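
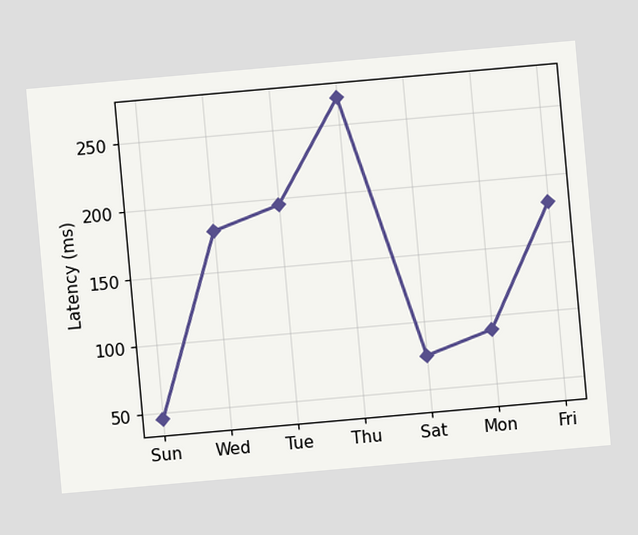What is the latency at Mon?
The chart is tilted about 5° counter-clockwise. At Mon, the line is at 90ms.

90ms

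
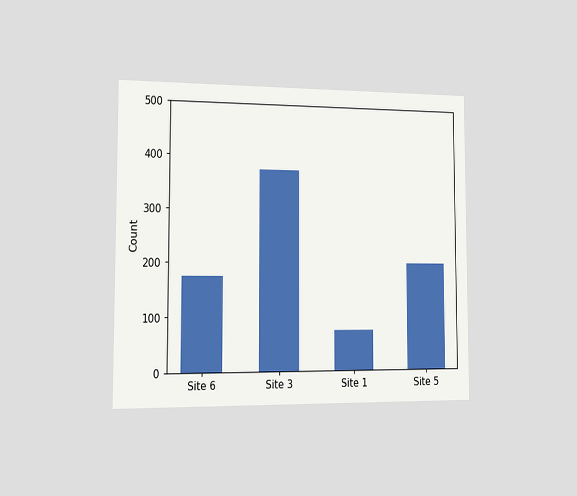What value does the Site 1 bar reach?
75

The chart is viewed slightly from the left. Reading along the chart's y-axis, the Site 1 bar reaches 75.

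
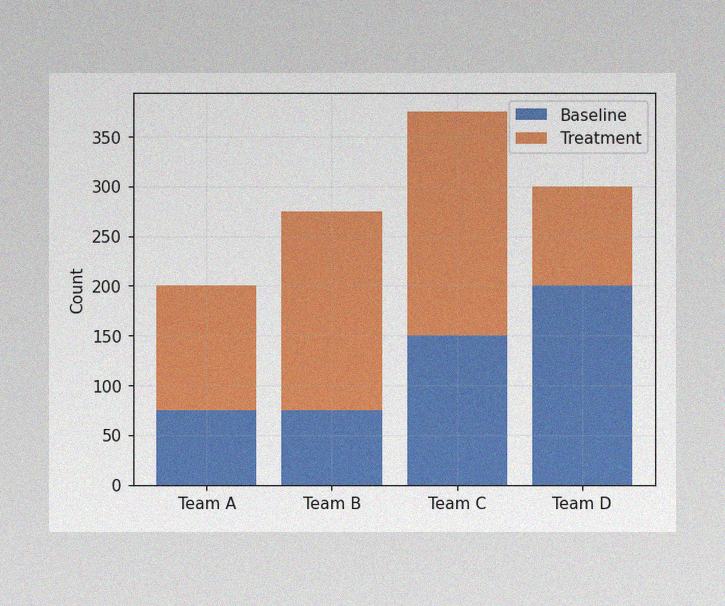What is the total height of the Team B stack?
The image has some photo noise and uneven lighting. The Team B stack's top reaches 275 on the y-axis.

275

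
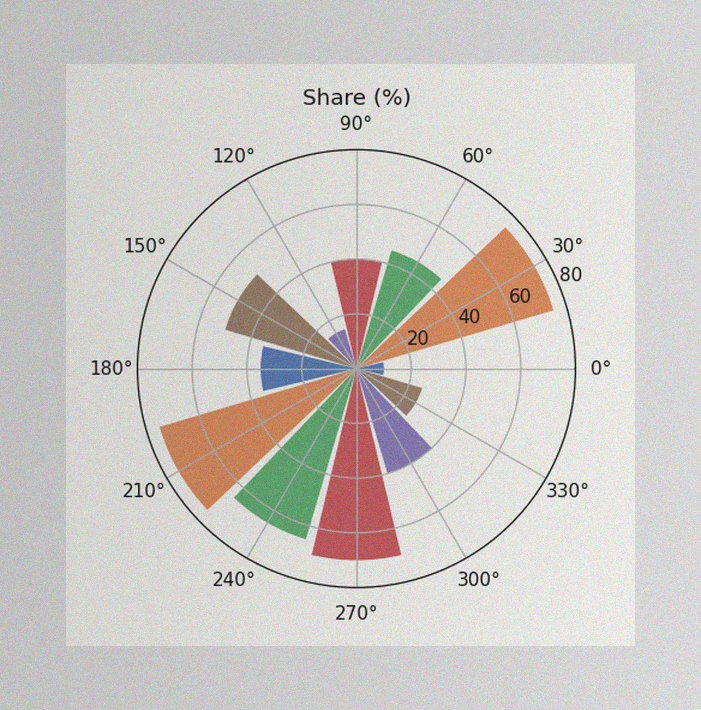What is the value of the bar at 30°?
75%

The image has some photo noise and uneven lighting. The bar at 30° reaches 75% on the radial axis.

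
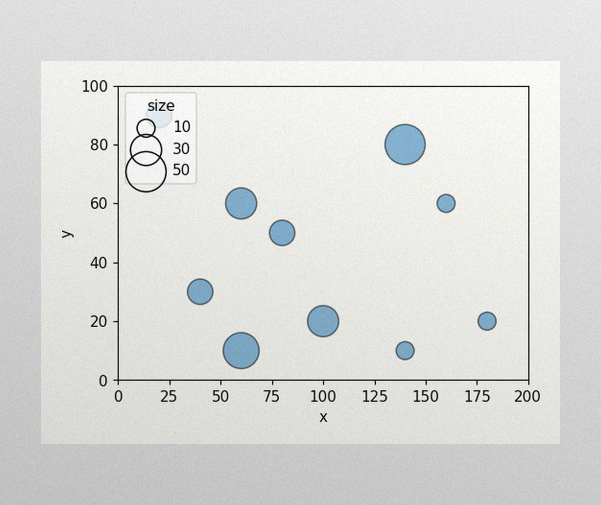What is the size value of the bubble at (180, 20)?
The image has some photo noise and uneven lighting. Matching the bubble at (180, 20) against the size legend gives 10.

10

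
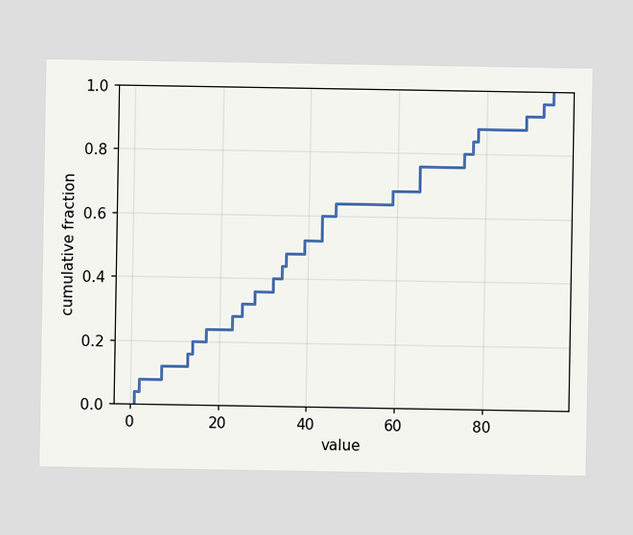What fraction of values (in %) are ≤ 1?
4%

At x=1 the ECDF step is at 4%.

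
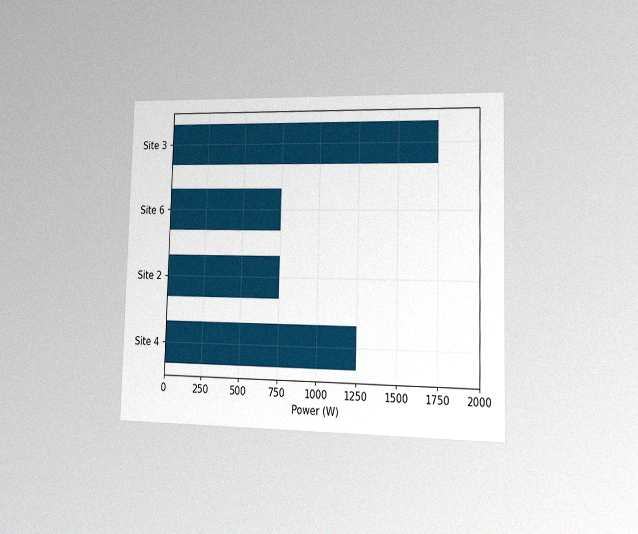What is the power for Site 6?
The chart is viewed slightly from the right, with some photo noise. Reading along the chart's x-axis, the Site 6 bar reaches 750W.

750W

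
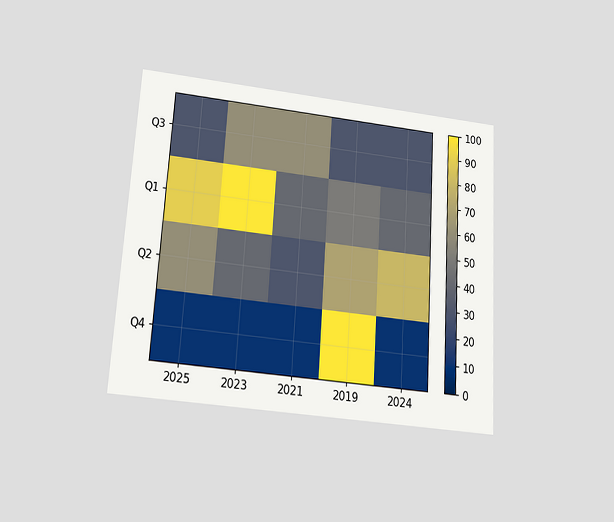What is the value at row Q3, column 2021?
60

The chart is tilted about 4° clockwise and viewed slightly from below. Matching cell (Q3, 2021) against the colorbar gives 60.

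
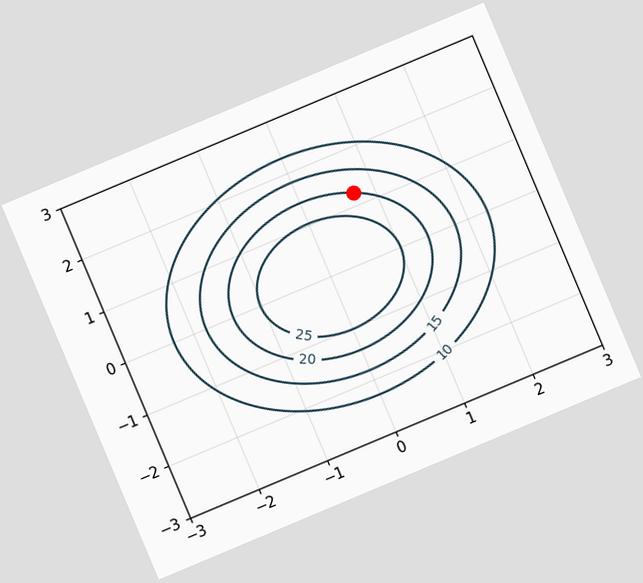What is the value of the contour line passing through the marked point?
The chart is tilted about 23° counter-clockwise. The marked point sits on the contour labelled 20.

20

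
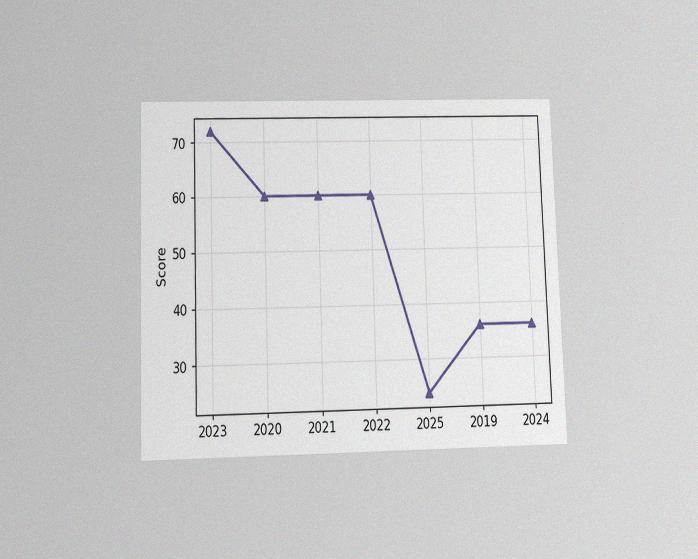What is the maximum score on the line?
The chart is viewed slightly from below, with some photo noise. The highest point is at 2023, and reading across to the y-axis gives 72.

72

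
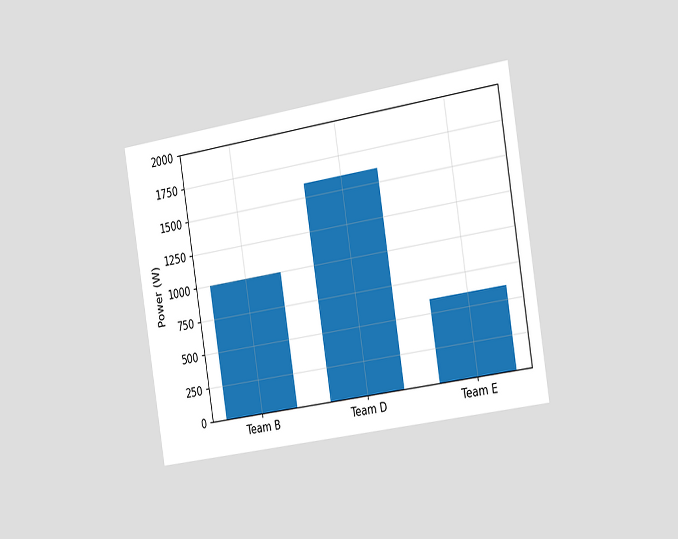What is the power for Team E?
600W

The chart is tilted about 9° counter-clockwise and viewed slightly from the right. Reading along the chart's y-axis, the Team E bar reaches 600W.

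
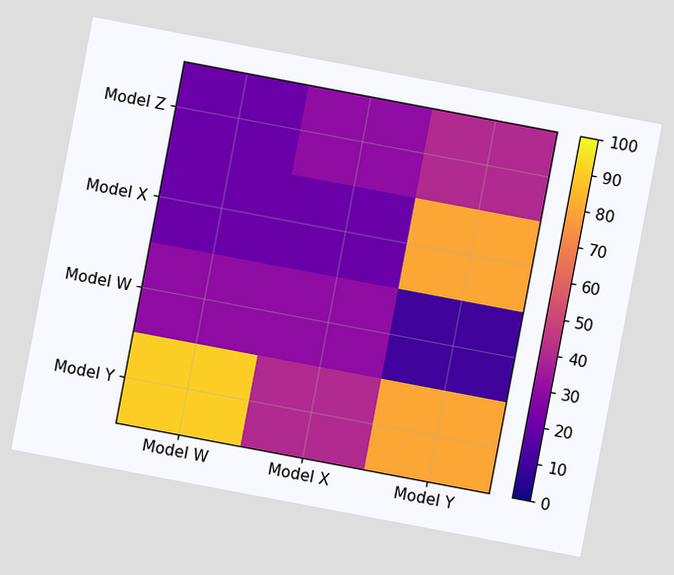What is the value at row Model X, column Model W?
The chart is tilted about 11° clockwise. Matching cell (Model X, Model W) against the colorbar gives 20.

20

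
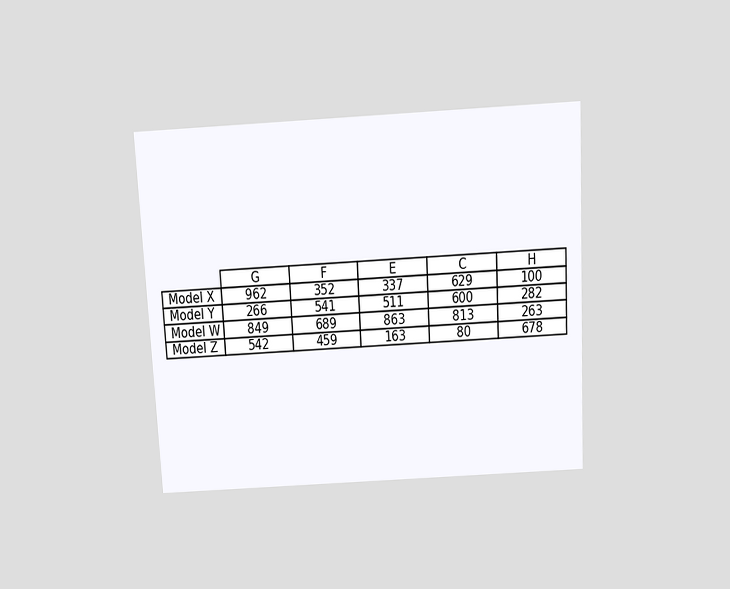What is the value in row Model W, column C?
The chart is tilted about 3° counter-clockwise and viewed slightly from above. The (Model W, C) cell reads 813.

813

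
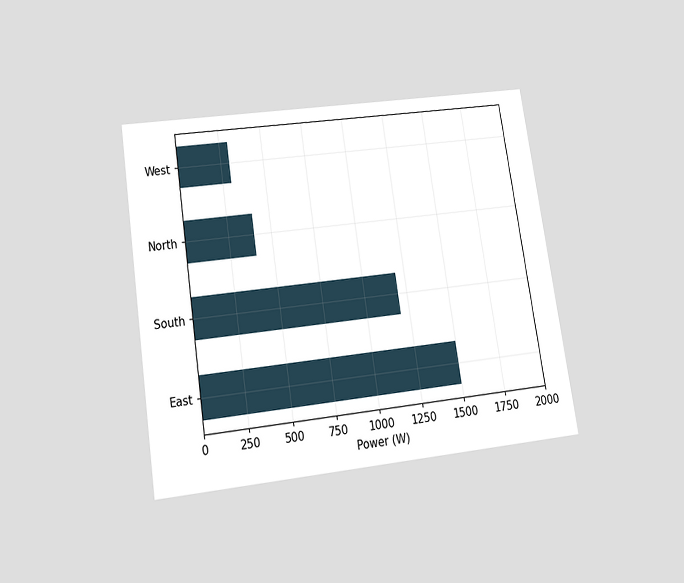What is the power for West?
The chart is tilted about 9° counter-clockwise and viewed slightly from below. Reading along the chart's x-axis, the West bar reaches 300W.

300W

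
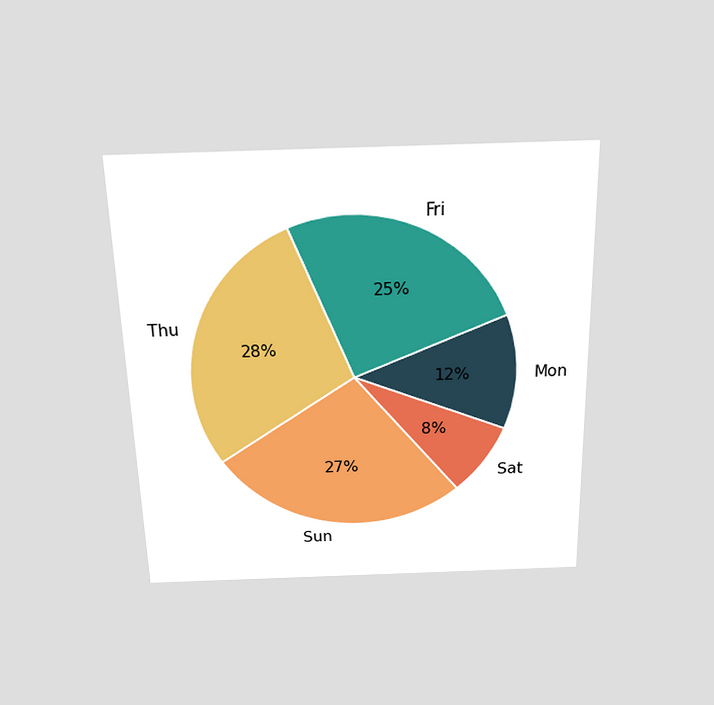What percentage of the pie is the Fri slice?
The chart is viewed slightly from above. The Fri slice takes up 25% of the pie.

25%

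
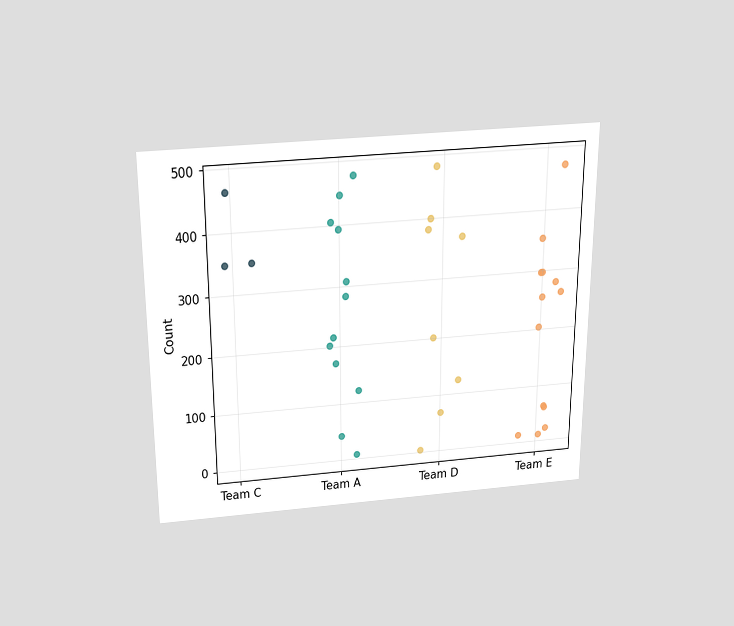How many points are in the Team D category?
8

The chart is viewed slightly from above. Counting the markers in the Team D column gives 8.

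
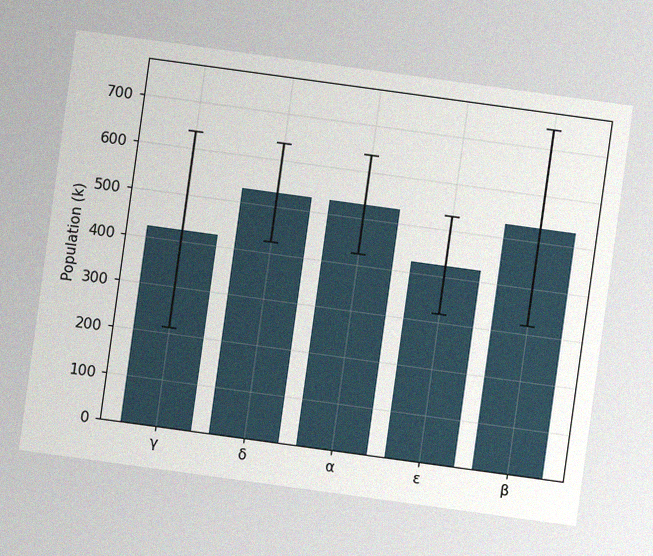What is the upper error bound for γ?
636k

The chart is tilted about 8° clockwise, with some photo noise. The γ bar's upper whisker reaches 636k.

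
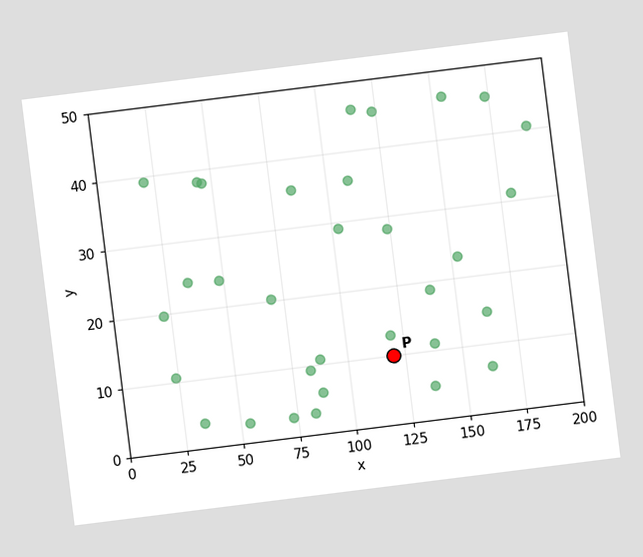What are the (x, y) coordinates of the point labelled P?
(120, 10)

The chart is tilted about 7° counter-clockwise. Following the gridlines from P to each axis, P sits at (120, 10).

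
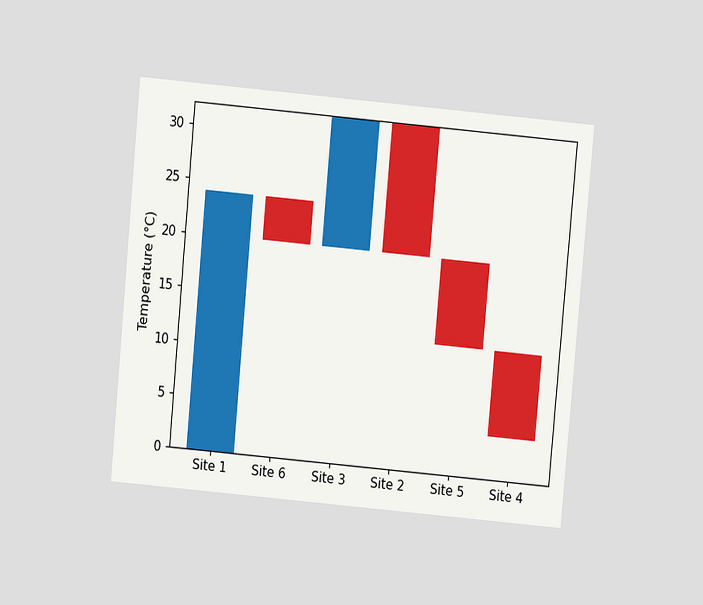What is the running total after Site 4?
4°C

The chart is tilted about 5° clockwise and viewed at a slight angle. After Site 4 the running total reaches 4°C.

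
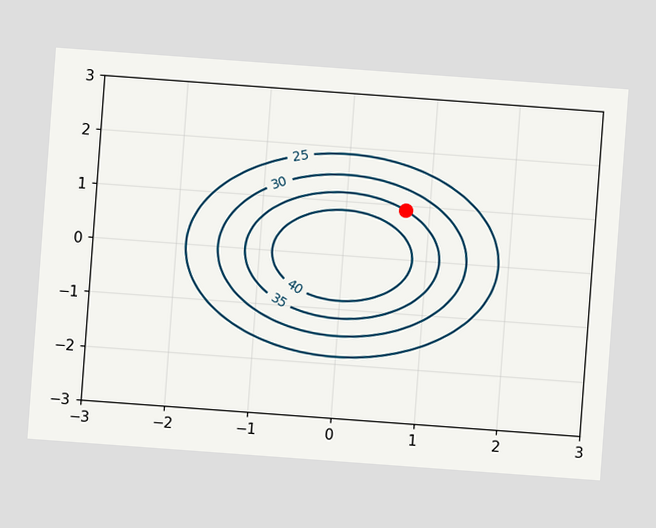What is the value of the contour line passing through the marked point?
35

The chart is tilted about 4° clockwise. The marked point sits on the contour labelled 35.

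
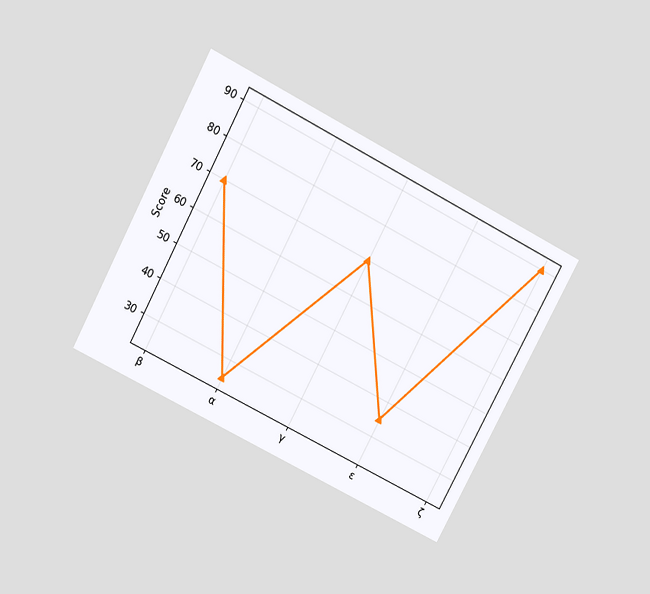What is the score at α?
The chart is tilted about 28° clockwise and viewed slightly from above. At α, the line is at 25.

25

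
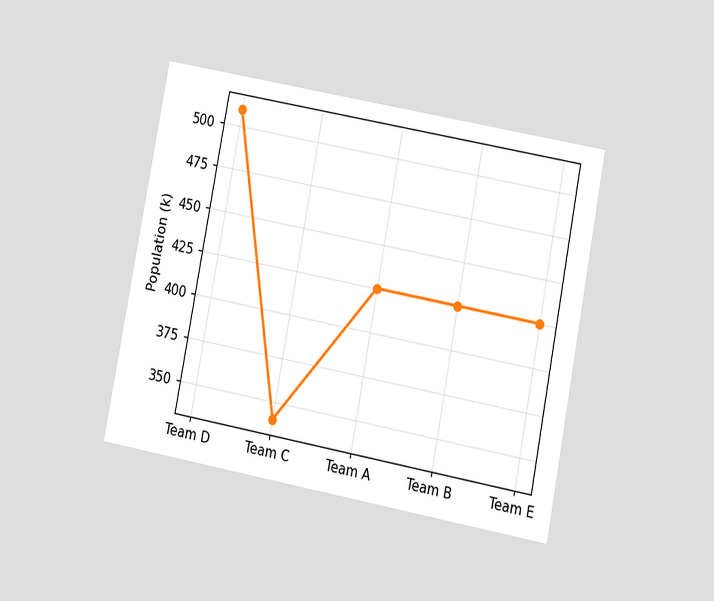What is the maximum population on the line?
The chart is tilted about 11° clockwise and viewed at a slight angle. The highest point is at Team D, and reading across to the y-axis gives 510k.

510k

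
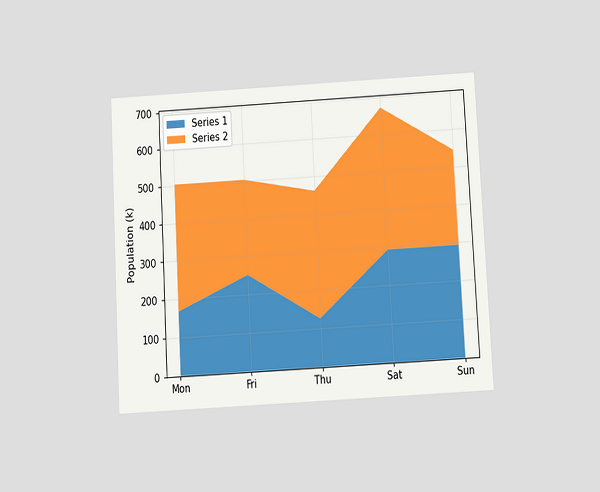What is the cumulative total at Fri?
The chart is tilted about 3° counter-clockwise and viewed slightly from below. The stacked total at Fri reaches 504k.

504k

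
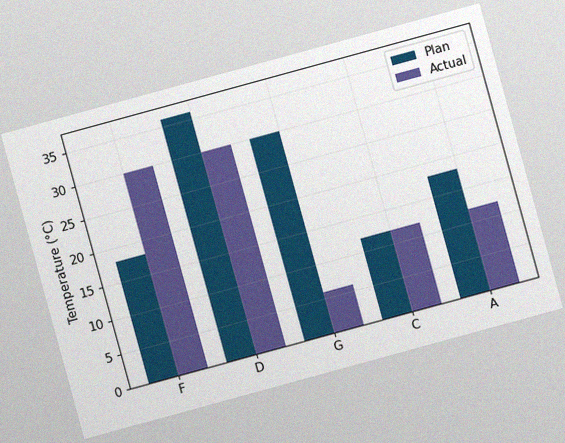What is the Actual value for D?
The chart is tilted about 15° counter-clockwise, with some photo noise. The Actual bar at D reaches 30°C on the y-axis.

30°C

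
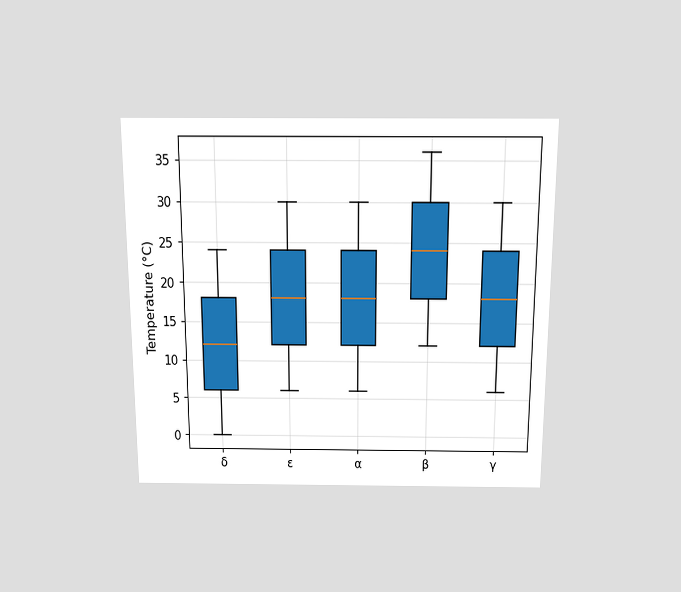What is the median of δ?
The chart is viewed slightly from above. The median line in the δ box sits at 12°C.

12°C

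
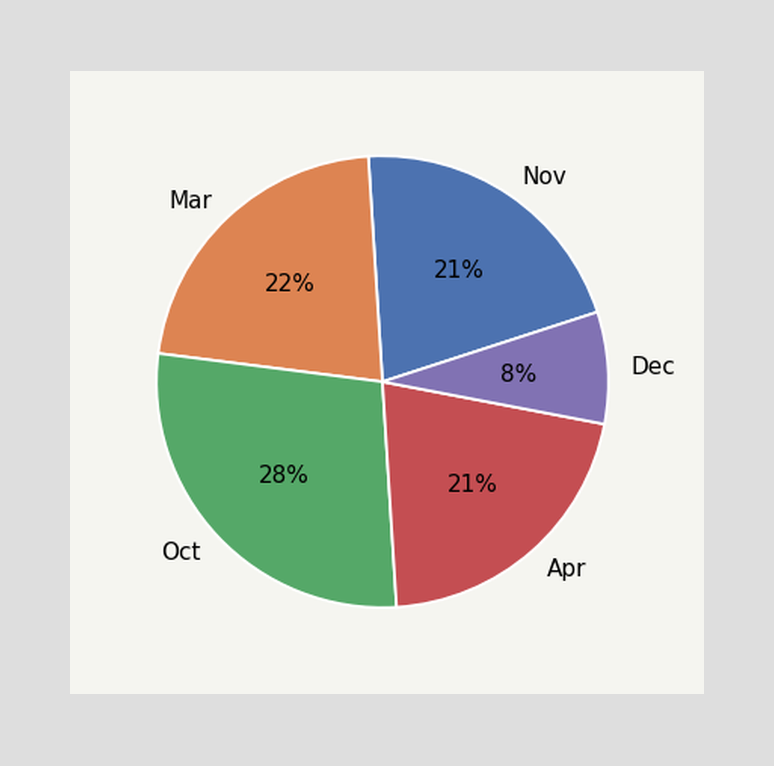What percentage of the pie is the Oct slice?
The Oct slice takes up 28% of the pie.

28%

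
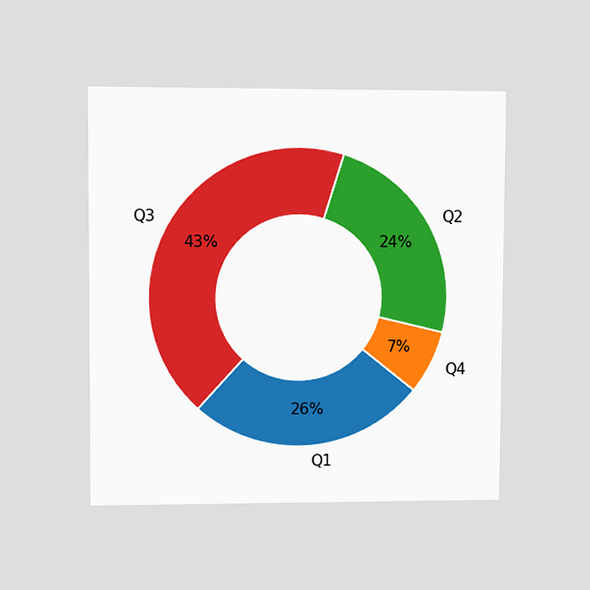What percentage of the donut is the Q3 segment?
The chart is viewed at a slight angle. The Q3 segment takes up 43% of the ring.

43%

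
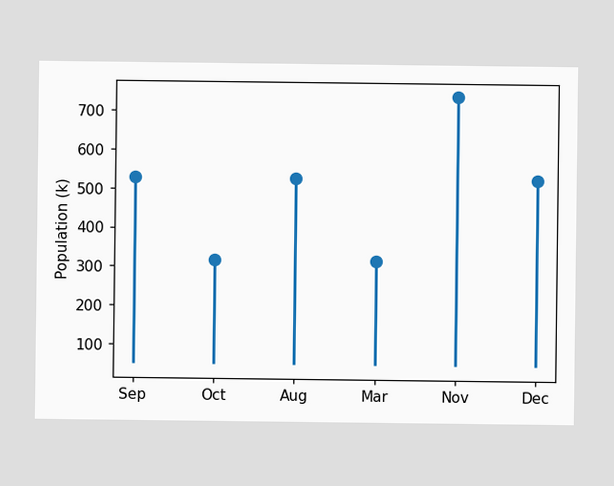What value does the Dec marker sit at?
530k

The Dec marker sits at 530k.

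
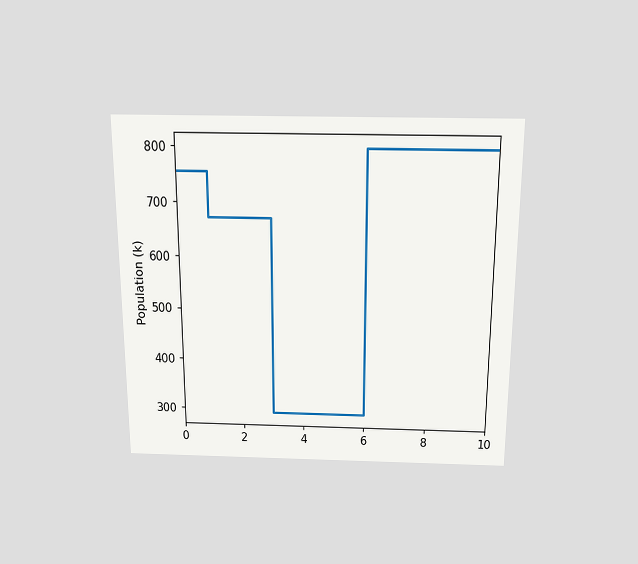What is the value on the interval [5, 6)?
294k

The chart is viewed slightly from above. On [5, 6) the step sits at 294k.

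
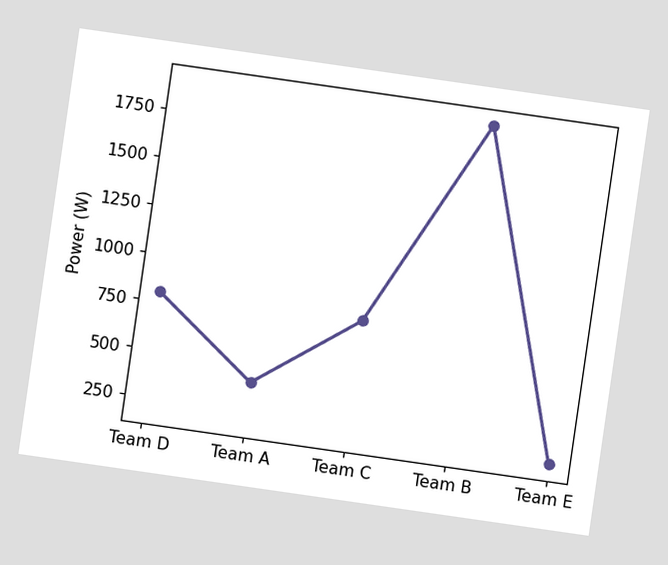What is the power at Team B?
1900W

The chart is tilted about 8° clockwise. At Team B, the line is at 1900W.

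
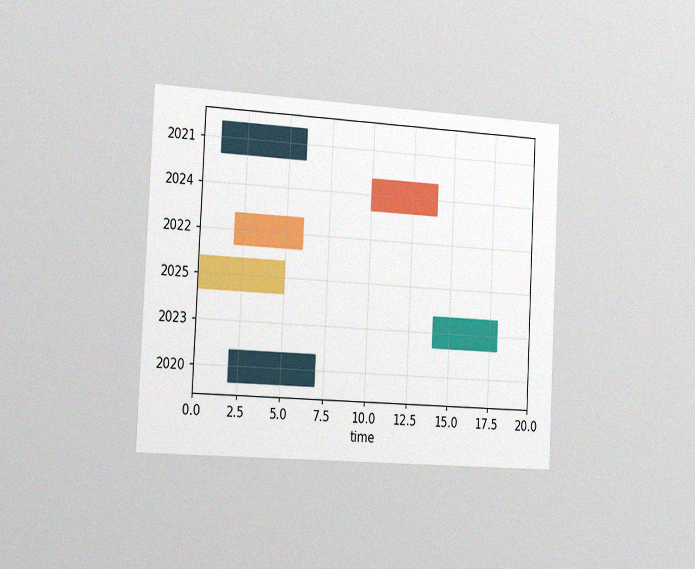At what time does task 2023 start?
14

The chart is tilted about 3° clockwise and viewed slightly from the left, with some photo noise. The 2023 bar begins at t=14.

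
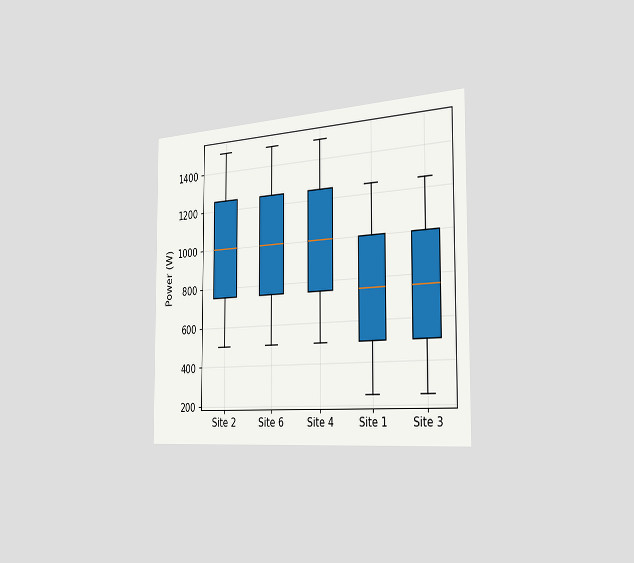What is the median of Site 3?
750W

The chart is viewed slightly from the right. The median line in the Site 3 box sits at 750W.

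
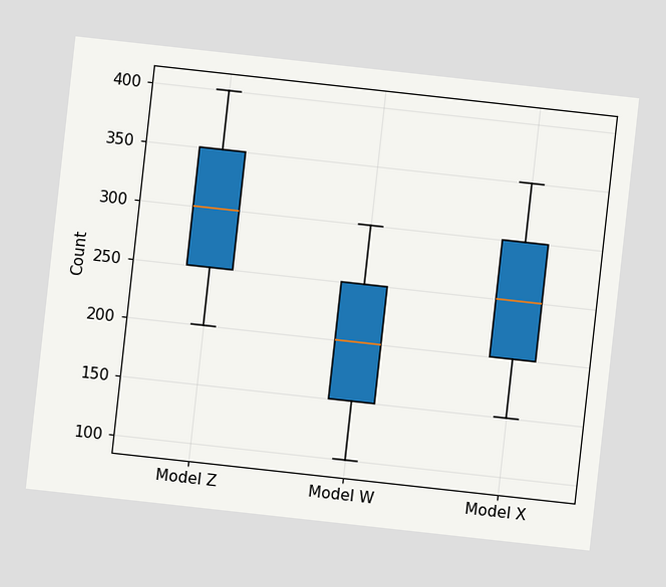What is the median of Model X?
250

The chart is tilted about 6° clockwise. The median line in the Model X box sits at 250.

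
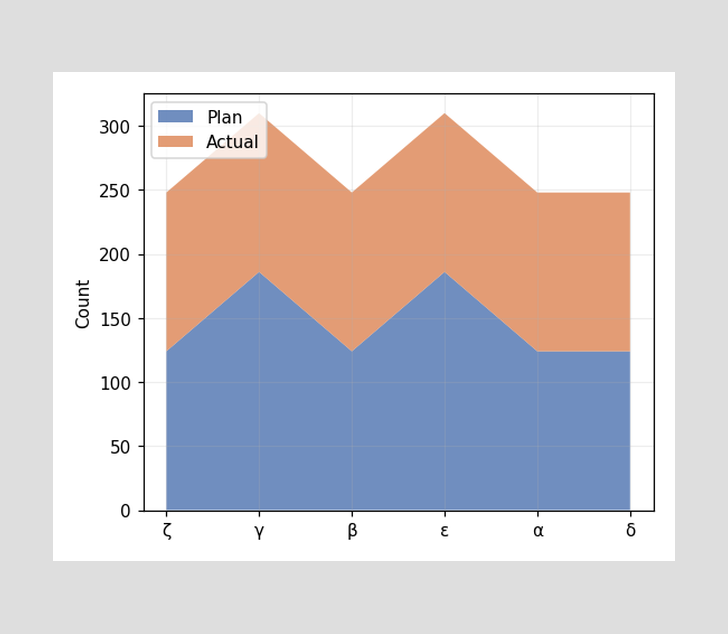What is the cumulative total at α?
248

The stacked total at α reaches 248.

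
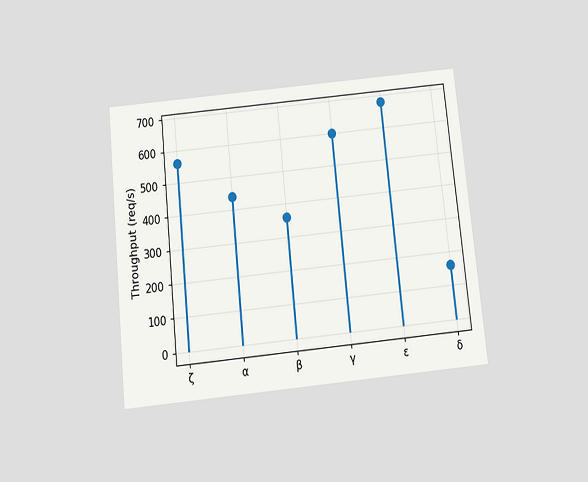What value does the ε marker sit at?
680req/s

The chart is tilted about 6° counter-clockwise and viewed slightly from below. The ε marker sits at 680req/s.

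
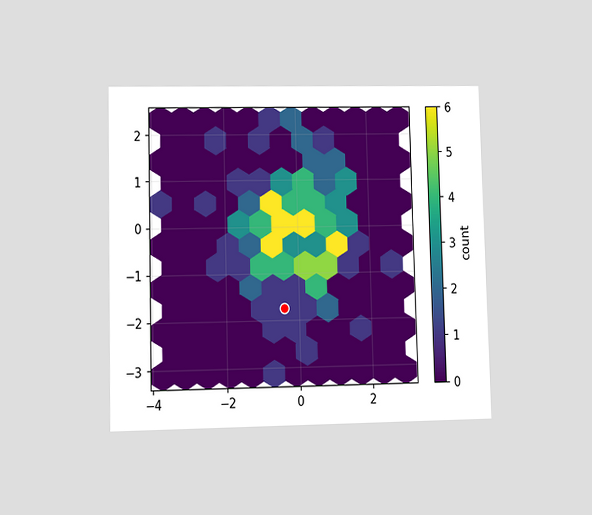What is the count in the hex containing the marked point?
1

The chart is viewed at a slight angle. The marked hex reads 1 on the colorbar.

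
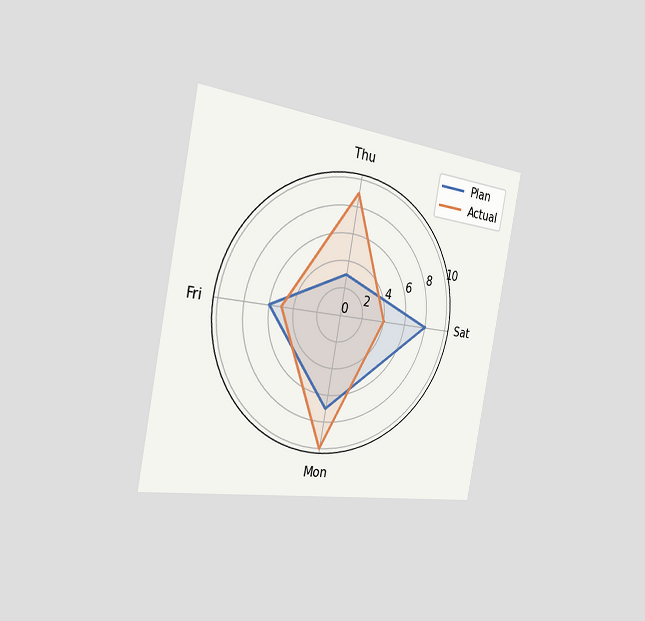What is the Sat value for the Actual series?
4

The chart is tilted about 11° clockwise and viewed slightly from the left. On the Sat axis, Actual reaches 4.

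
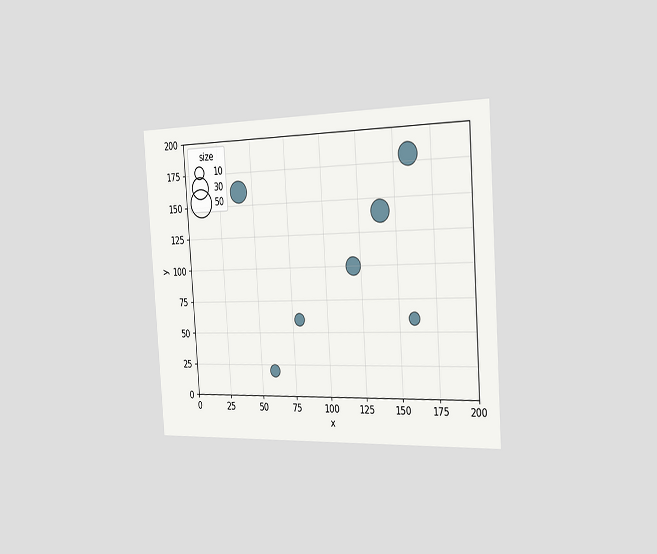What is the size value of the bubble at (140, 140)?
30

The chart is tilted about 4° counter-clockwise and viewed slightly from the right. Matching the bubble at (140, 140) against the size legend gives 30.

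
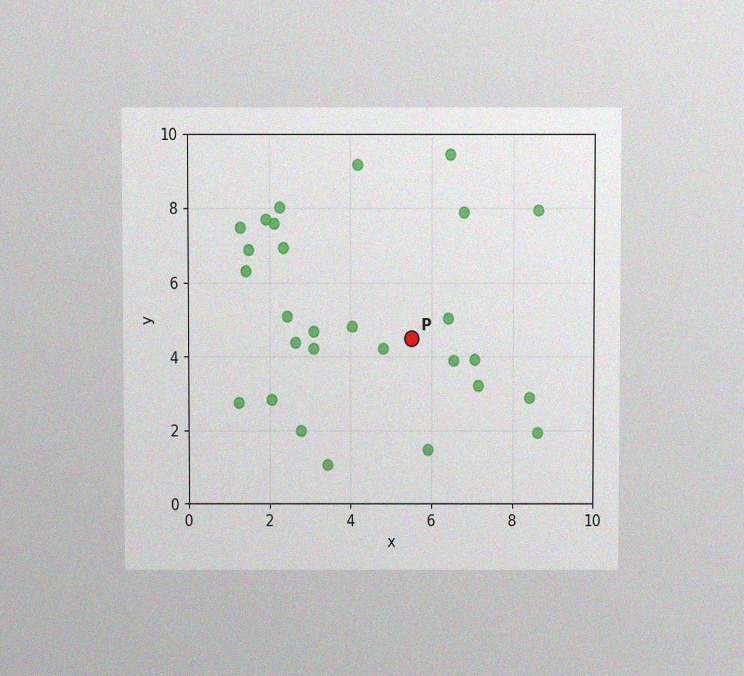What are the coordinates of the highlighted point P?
(5.5, 4.5)

The chart is viewed slightly from above, with some photo noise. Following the gridlines from P to each axis, P sits at (5.5, 4.5).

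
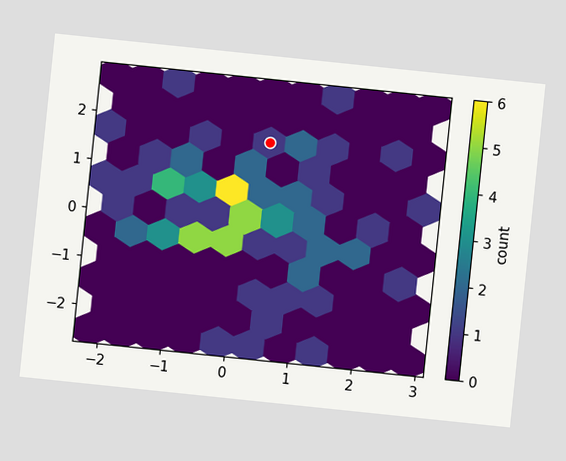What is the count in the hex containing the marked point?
The chart is tilted about 6° clockwise. The marked hex reads 1 on the colorbar.

1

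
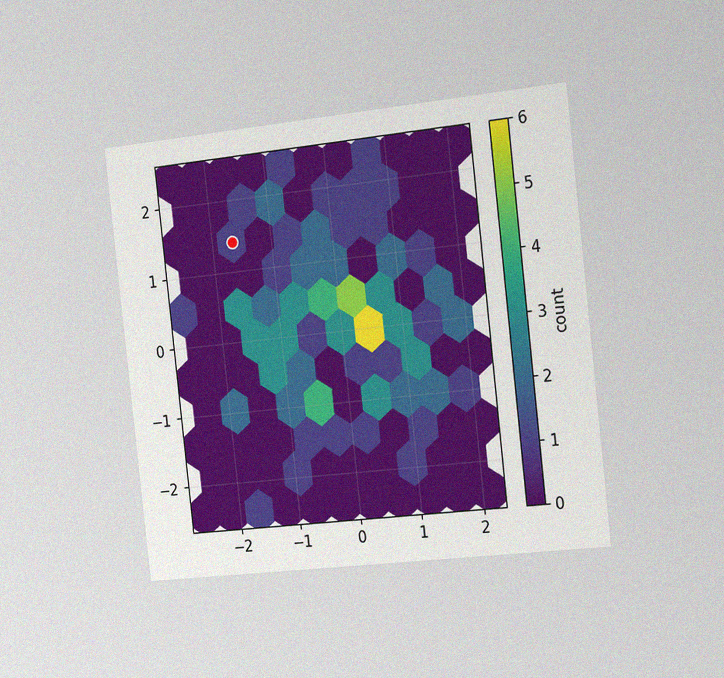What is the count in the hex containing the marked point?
1

The chart is tilted about 6° counter-clockwise and viewed slightly from the right, with some photo noise. The marked hex reads 1 on the colorbar.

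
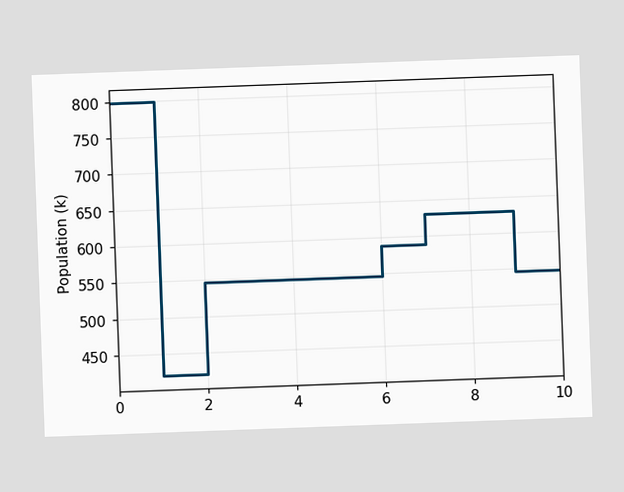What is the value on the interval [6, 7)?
The chart is tilted about 2° counter-clockwise. On [6, 7) the step sits at 588k.

588k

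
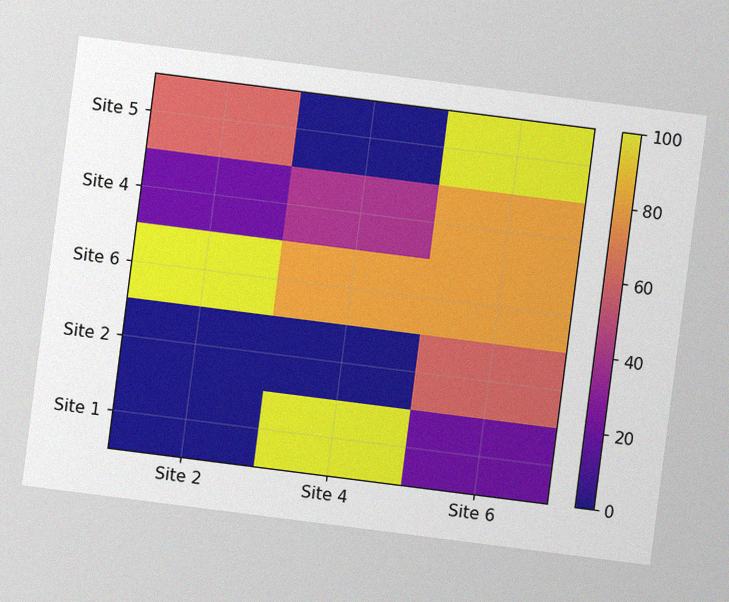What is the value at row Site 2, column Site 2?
The chart is tilted about 7° clockwise, with some photo noise. Matching cell (Site 2, Site 2) against the colorbar gives 0.

0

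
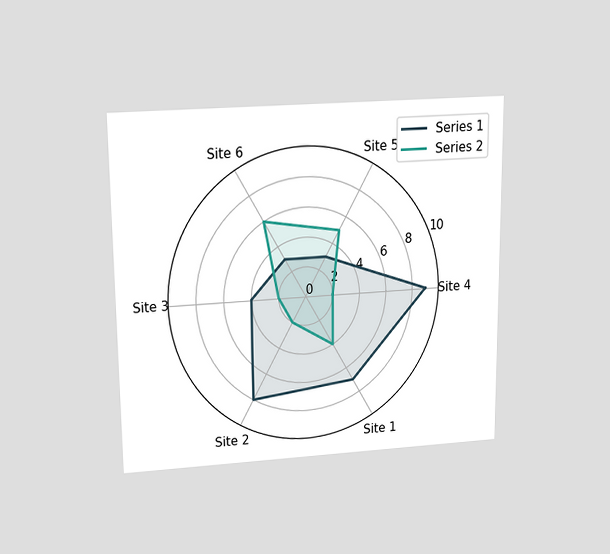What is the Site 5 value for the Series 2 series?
5

The chart is viewed slightly from above. On the Site 5 axis, Series 2 reaches 5.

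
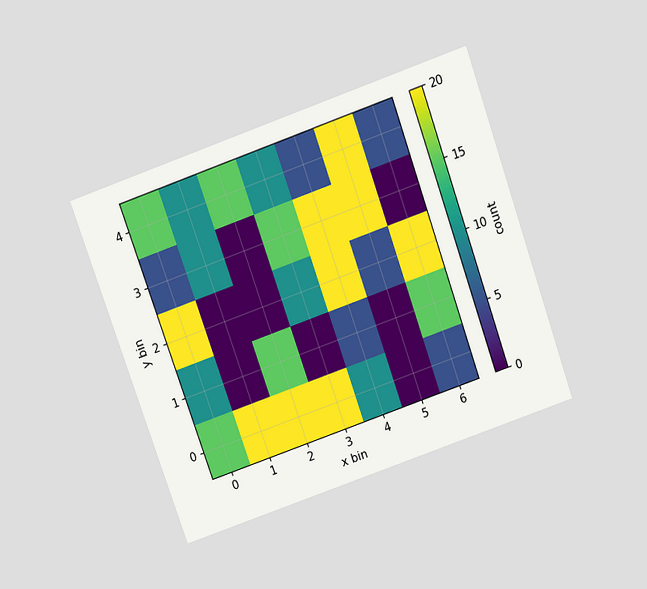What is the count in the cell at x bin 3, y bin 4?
10

The chart is tilted about 19° counter-clockwise and viewed slightly from above. Matching the cell (3, 4) against the colorbar gives 10.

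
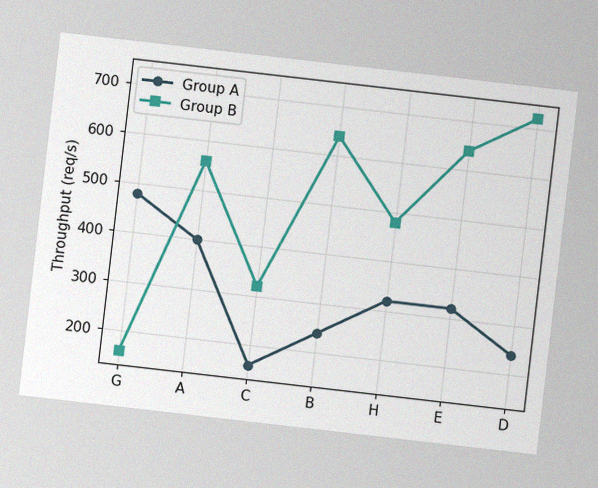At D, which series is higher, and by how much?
Group B, by 480req/s

The chart is tilted about 7° clockwise, with some photo noise. At D, Group B sits above the other line by 480req/s.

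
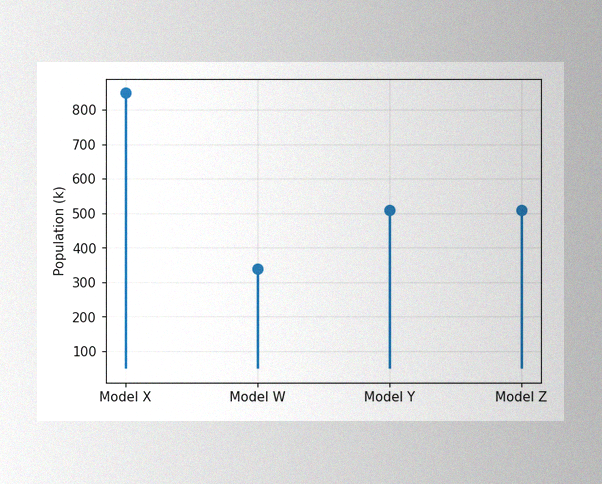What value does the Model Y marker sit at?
510k

The image has some photo noise and uneven lighting. The Model Y marker sits at 510k.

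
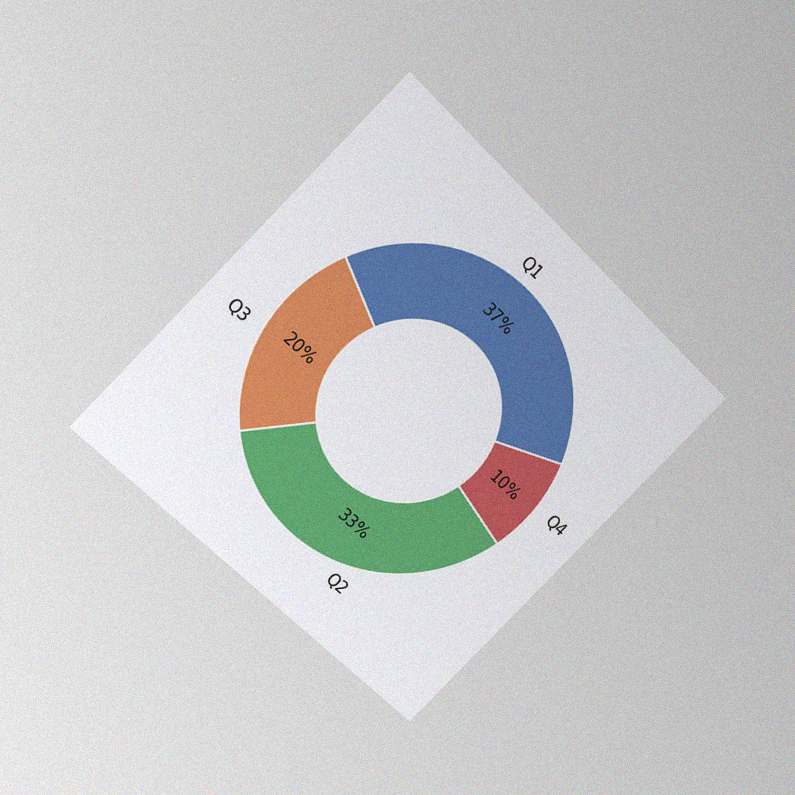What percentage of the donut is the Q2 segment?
33%

The chart is tilted about 45° clockwise and viewed slightly from above, with some photo noise. The Q2 segment takes up 33% of the ring.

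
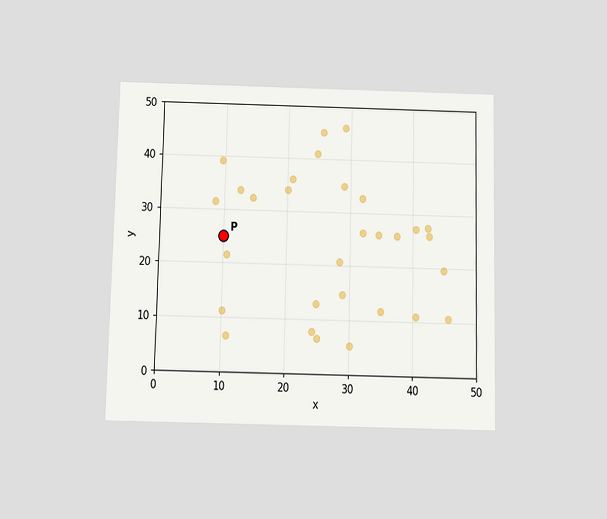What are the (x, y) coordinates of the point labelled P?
The chart is viewed slightly from below. Following the gridlines from P to each axis, P sits at (10, 25).

(10, 25)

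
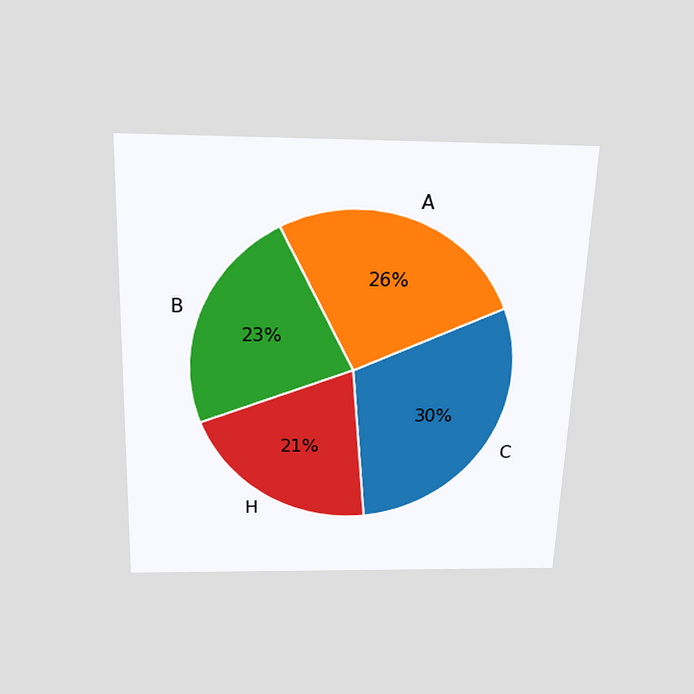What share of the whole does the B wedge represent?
23%

The chart is tilted about 2° clockwise and viewed slightly from above. The B slice takes up 23% of the pie.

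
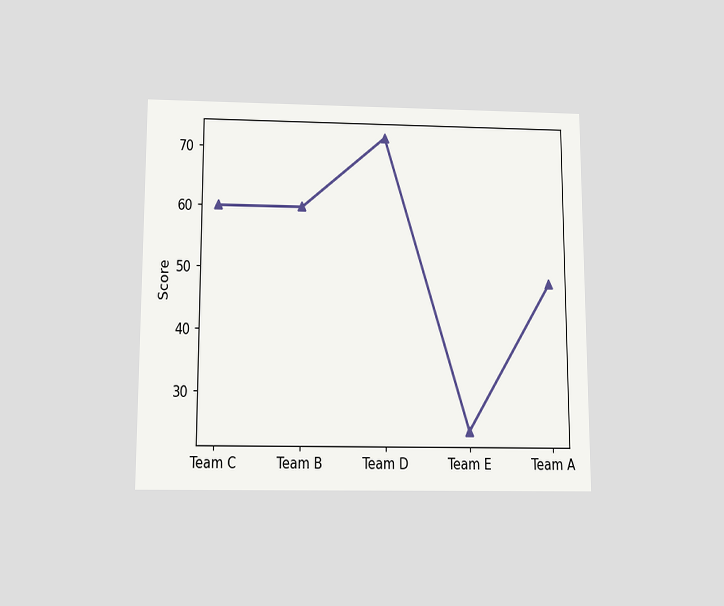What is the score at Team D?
72

The chart is viewed slightly from below. At Team D, the line is at 72.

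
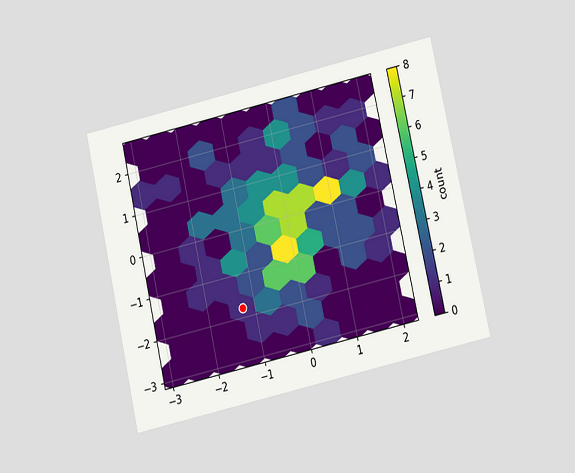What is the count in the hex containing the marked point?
1

The chart is tilted about 13° counter-clockwise and viewed at a slight angle. The marked hex reads 1 on the colorbar.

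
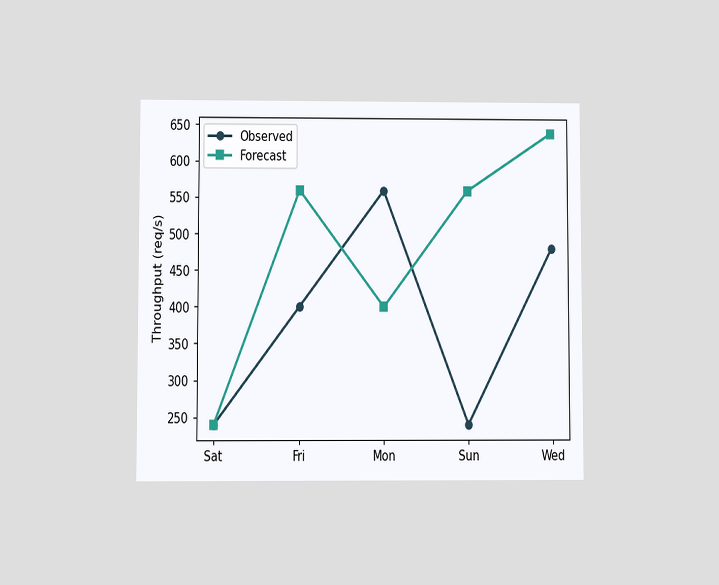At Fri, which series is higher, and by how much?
The chart is viewed at a slight angle. At Fri, Forecast sits above the other line by 160req/s.

Forecast, by 160req/s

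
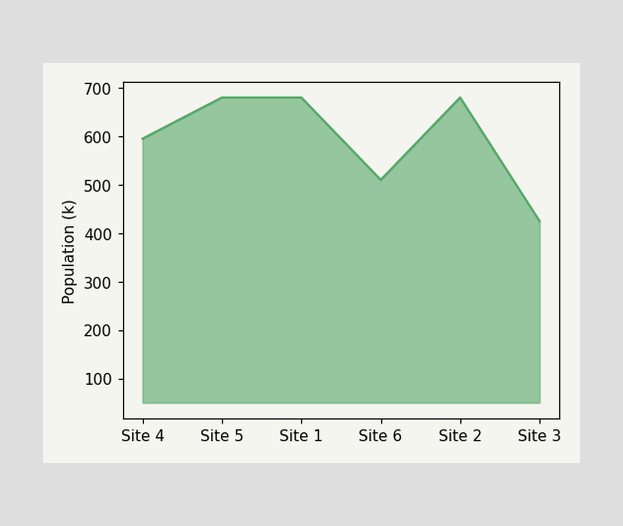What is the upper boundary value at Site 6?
At Site 6 the upper boundary is at 510k.

510k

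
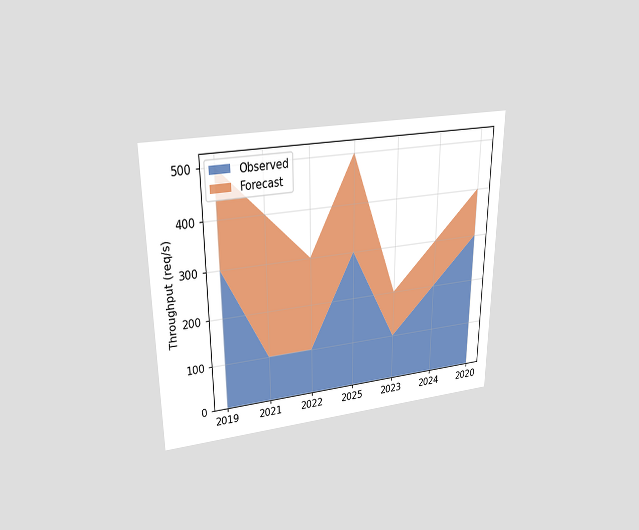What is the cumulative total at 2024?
The chart is viewed slightly from above. The stacked total at 2024 reaches 300req/s.

300req/s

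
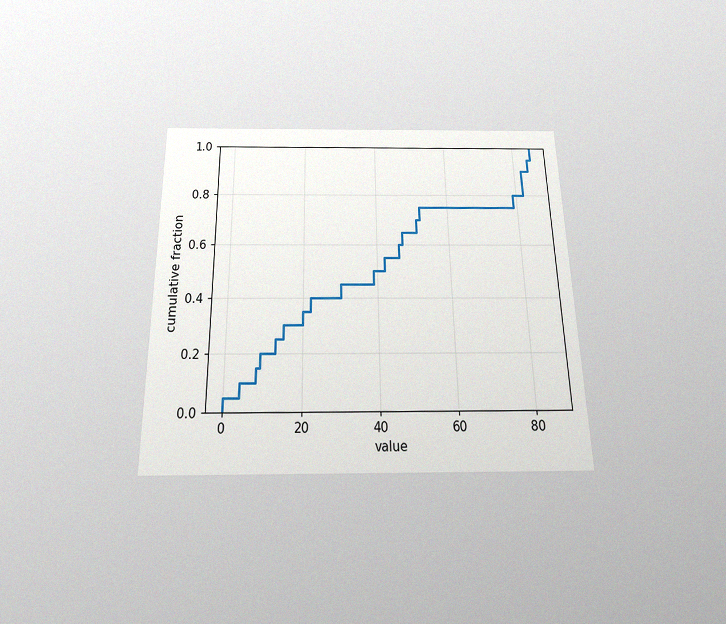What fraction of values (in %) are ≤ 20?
The chart is viewed slightly from below, with some photo noise. At x=20 the ECDF step is at 35%.

35%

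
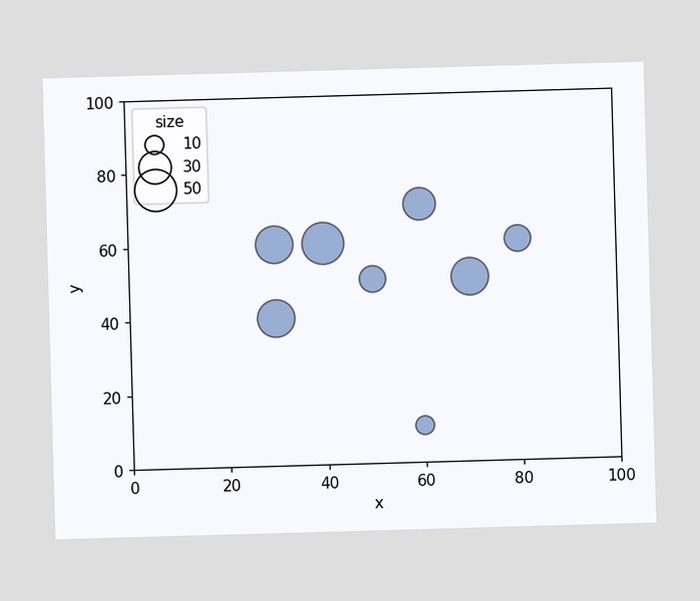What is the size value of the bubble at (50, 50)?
Matching the bubble at (50, 50) against the size legend gives 20.

20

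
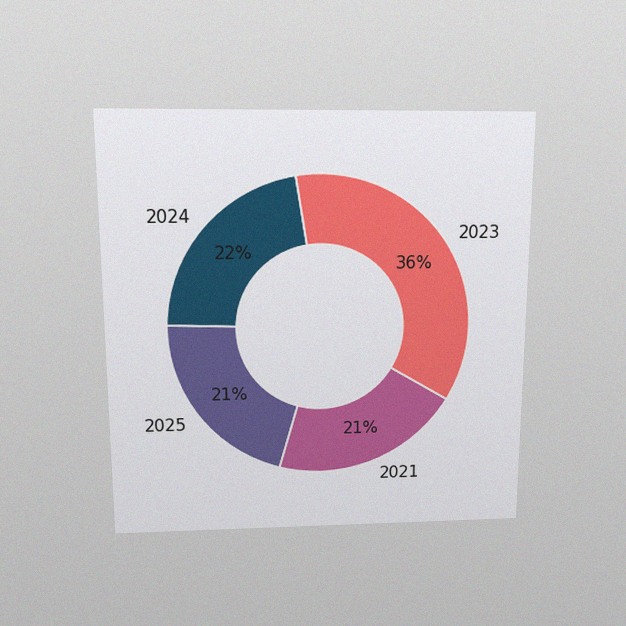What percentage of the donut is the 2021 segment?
21%

The chart is viewed slightly from above, with some photo noise. The 2021 segment takes up 21% of the ring.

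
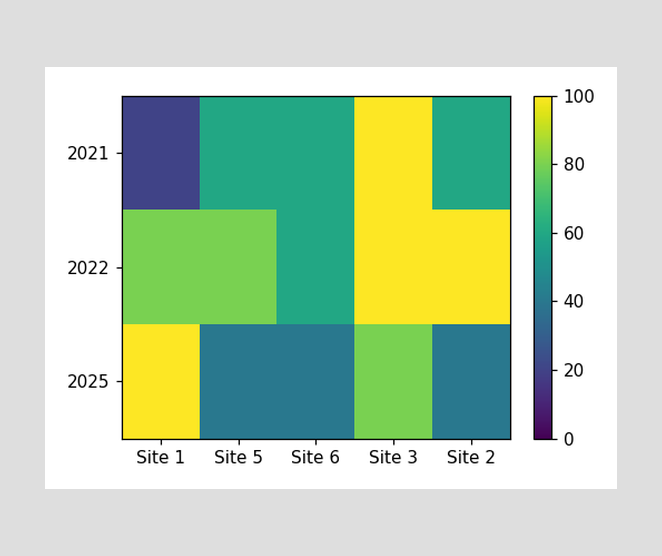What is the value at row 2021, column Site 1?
20

Matching cell (2021, Site 1) against the colorbar gives 20.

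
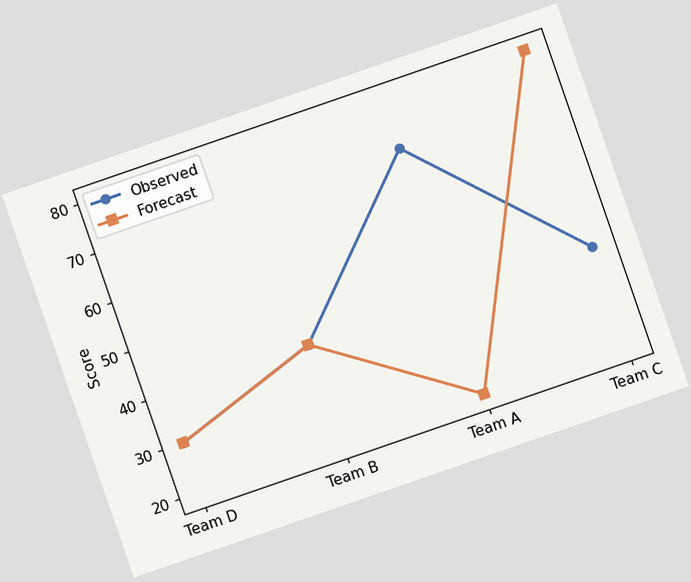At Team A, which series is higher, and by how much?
The chart is tilted about 19° counter-clockwise. At Team A, Observed sits above the other line by 50.

Observed, by 50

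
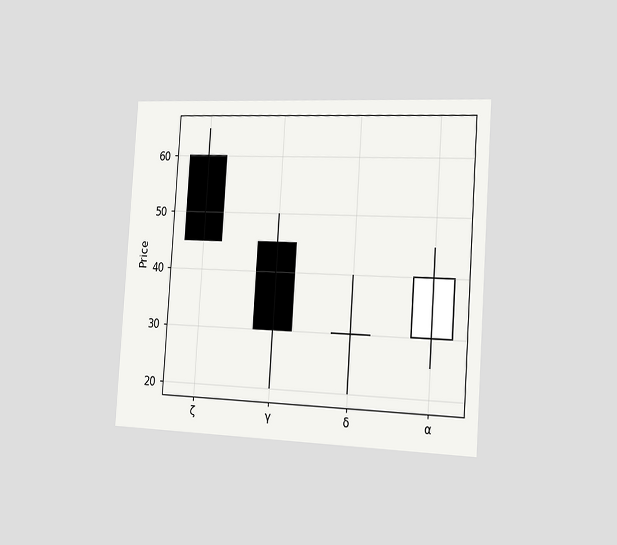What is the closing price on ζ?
45

The chart is tilted about 4° clockwise and viewed slightly from the right. The ζ candle closes at 45.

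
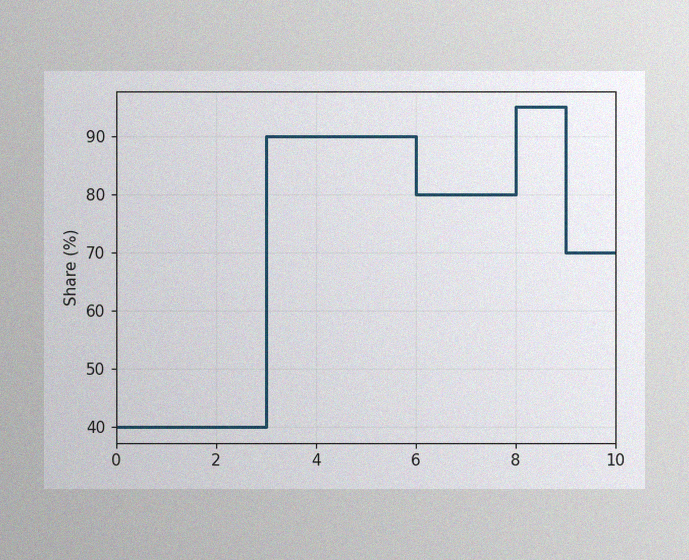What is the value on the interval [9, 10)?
70%

The image has some photo noise and uneven lighting. On [9, 10) the step sits at 70%.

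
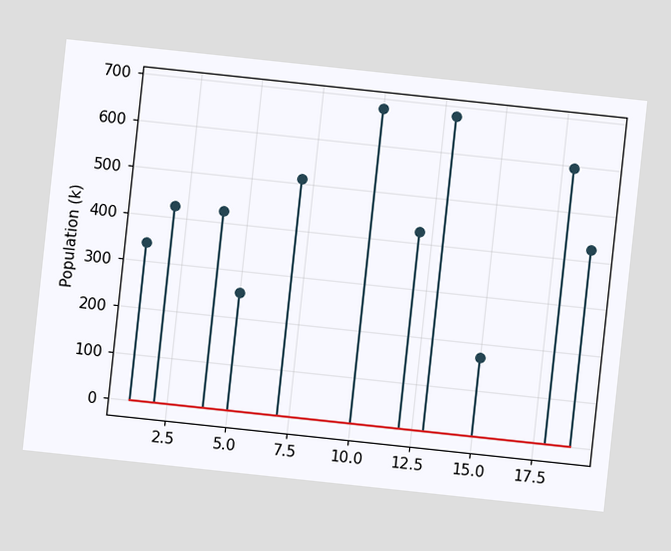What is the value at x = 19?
425k

The chart is tilted about 6° clockwise. The stem at x=19 reaches 425k.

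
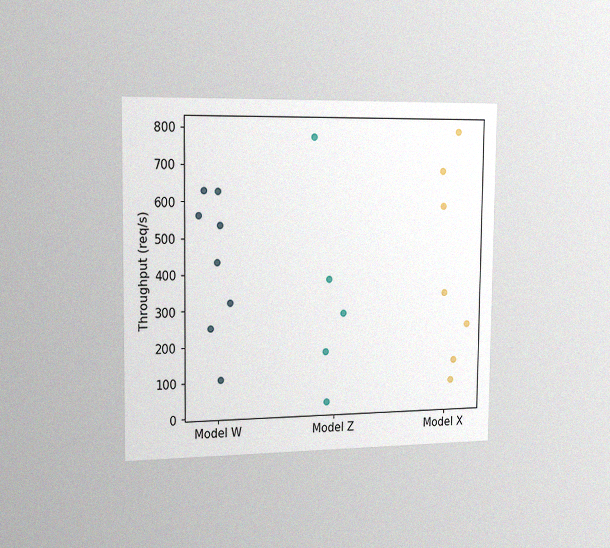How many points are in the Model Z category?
5

The chart is viewed slightly from the left, with some photo noise. Counting the markers in the Model Z column gives 5.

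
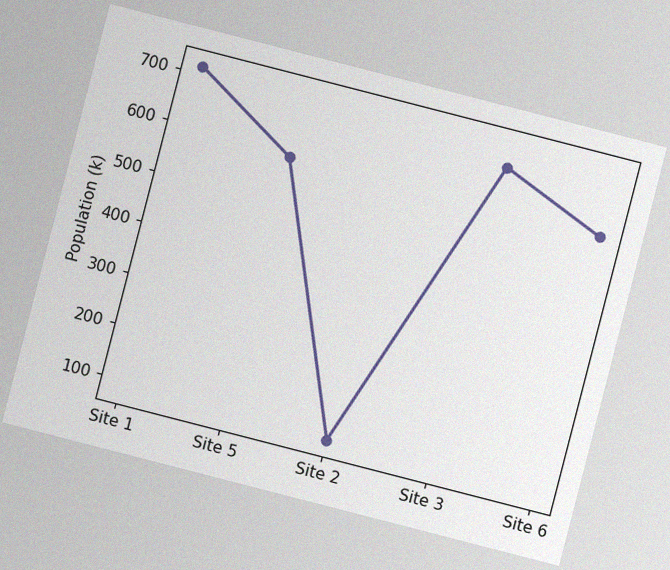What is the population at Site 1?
The chart is tilted about 14° clockwise, with some photo noise. At Site 1, the line is at 714k.

714k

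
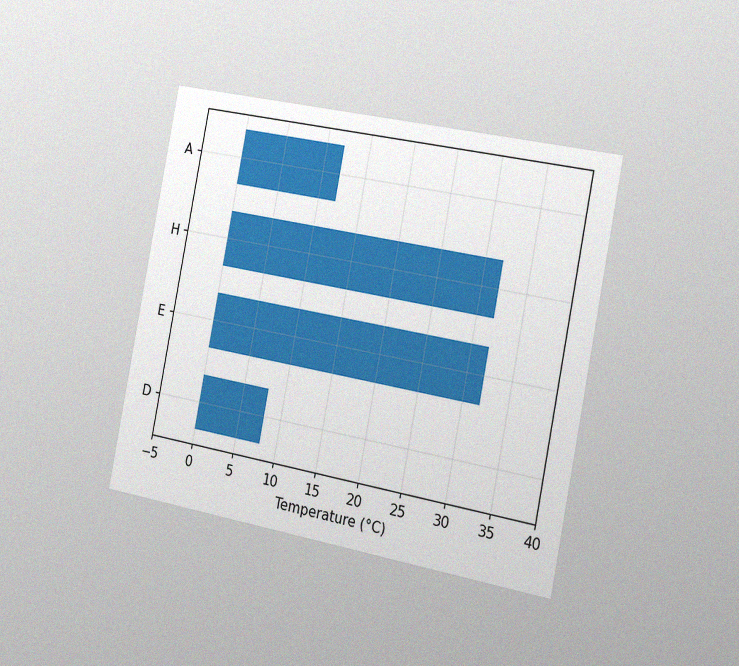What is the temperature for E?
The chart is tilted about 11° clockwise and viewed slightly from the right, with some photo noise. Reading along the chart's x-axis, the E bar reaches 32°C.

32°C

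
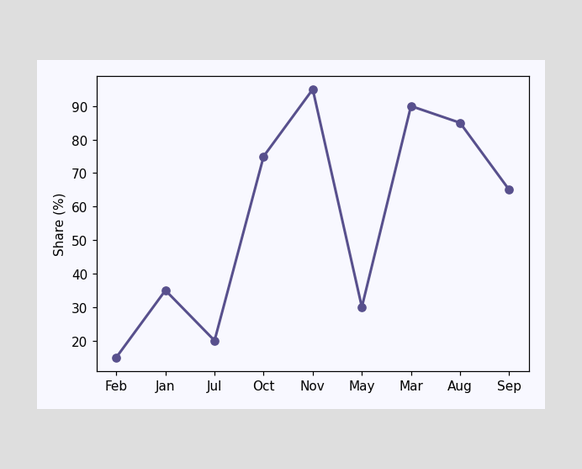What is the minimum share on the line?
15%

The lowest point is at Feb, and reading across to the y-axis gives 15%.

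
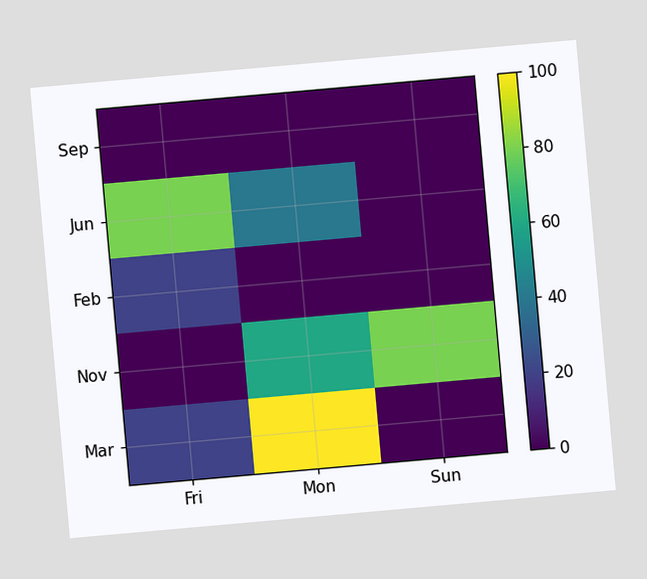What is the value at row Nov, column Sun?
80

The chart is tilted about 5° counter-clockwise. Matching cell (Nov, Sun) against the colorbar gives 80.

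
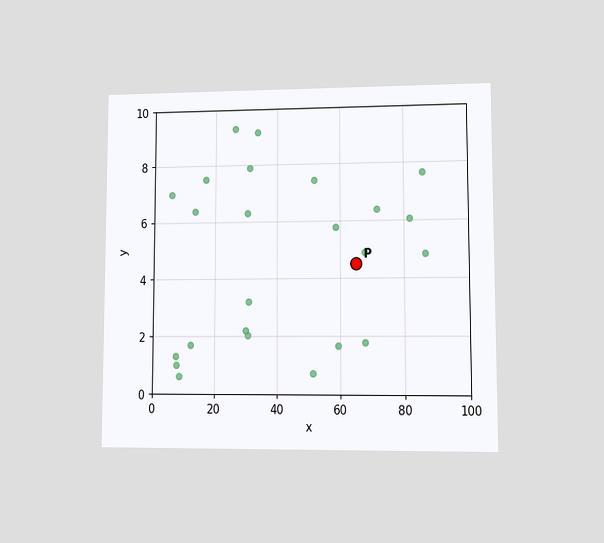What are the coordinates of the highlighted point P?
The chart is viewed at a slight angle. Following the gridlines from P to each axis, P sits at (65, 4.5).

(65, 4.5)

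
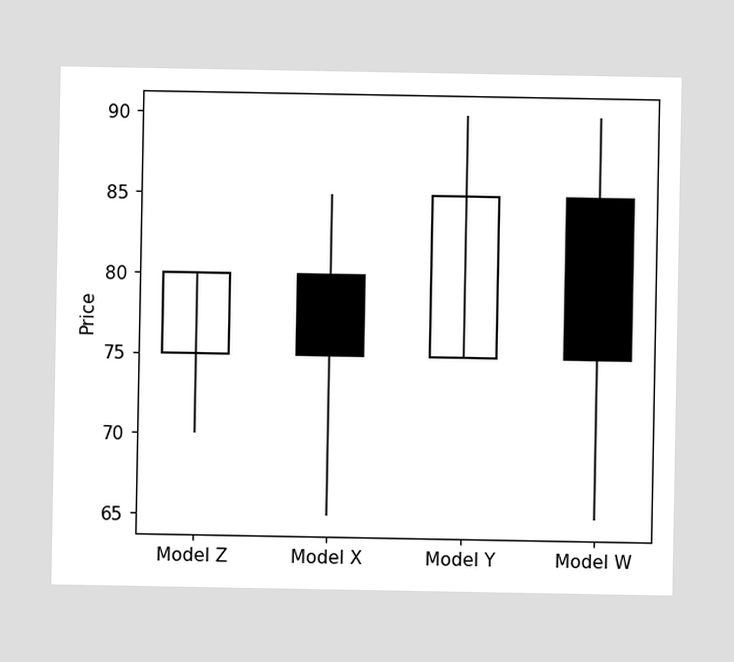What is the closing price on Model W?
75

The Model W candle closes at 75.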